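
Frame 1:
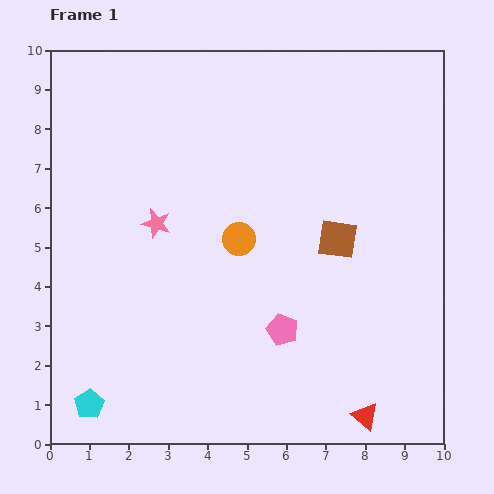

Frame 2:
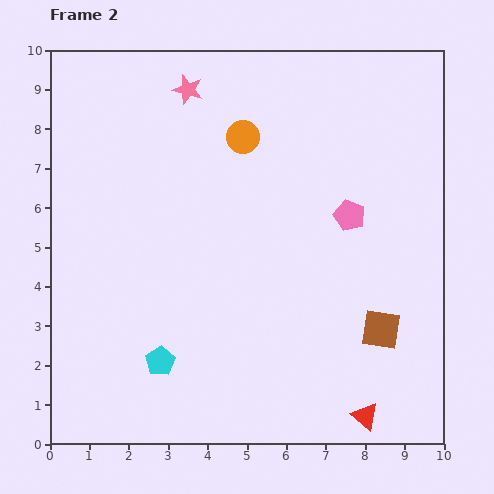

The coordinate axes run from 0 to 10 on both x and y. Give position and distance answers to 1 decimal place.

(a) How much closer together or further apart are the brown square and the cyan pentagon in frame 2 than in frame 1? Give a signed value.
-1.9

Distance in frame 1: 7.6. Distance in frame 2: 5.7.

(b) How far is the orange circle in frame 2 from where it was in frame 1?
2.6

The orange circle moved from (4.8, 5.2) to (4.9, 7.8), a distance of √(0.1² + 2.6²) ≈ 2.6.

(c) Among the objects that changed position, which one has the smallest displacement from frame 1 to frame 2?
the cyan pentagon

(moved 2.1)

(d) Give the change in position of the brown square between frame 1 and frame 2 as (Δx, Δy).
(1.1, -2.3)

The brown square was at (7.3, 5.2) in frame 1 and (8.4, 2.9) in frame 2.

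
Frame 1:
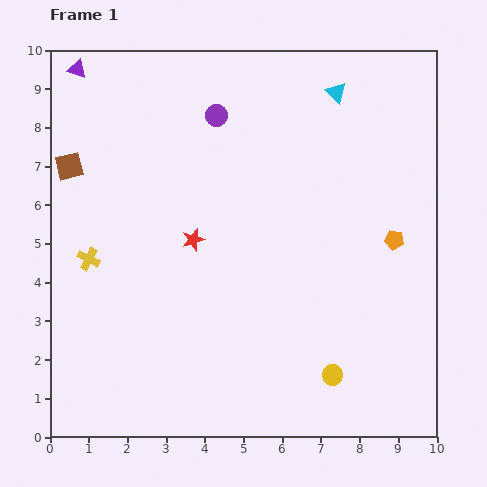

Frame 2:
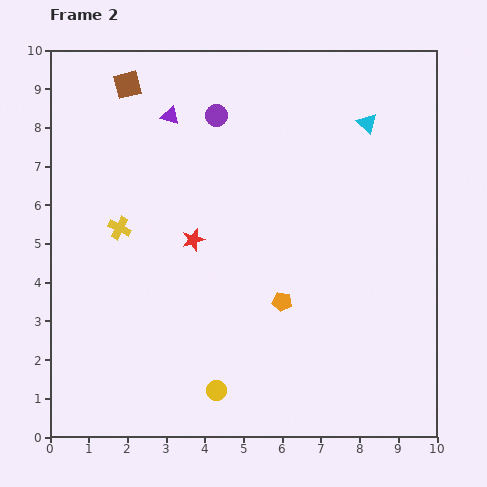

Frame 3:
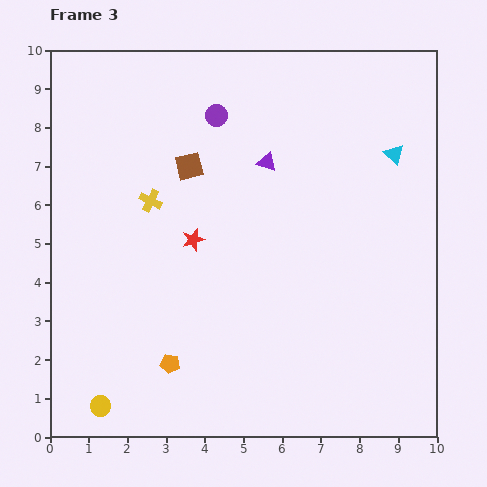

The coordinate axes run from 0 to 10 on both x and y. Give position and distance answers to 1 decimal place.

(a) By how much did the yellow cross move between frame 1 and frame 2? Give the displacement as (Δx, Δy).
(0.8, 0.8)

The yellow cross was at (1.0, 4.6) in frame 1 and (1.8, 5.4) in frame 2.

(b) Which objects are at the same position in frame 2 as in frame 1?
the red star, the purple circle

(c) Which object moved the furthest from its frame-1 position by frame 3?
the orange pentagon

(moved 6.6; next 6.1)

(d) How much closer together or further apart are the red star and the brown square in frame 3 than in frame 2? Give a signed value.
-2.4

Distance in frame 2: 4.3. Distance in frame 3: 1.9.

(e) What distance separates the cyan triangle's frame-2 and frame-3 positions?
1.1

The cyan triangle moved from (8.2, 8.1) to (8.9, 7.3), a distance of √(0.7² + 0.8²) ≈ 1.1.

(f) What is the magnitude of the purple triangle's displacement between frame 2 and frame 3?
2.8

The purple triangle moved from (3.1, 8.3) to (5.6, 7.1), a distance of √(2.5² + 1.2²) ≈ 2.8.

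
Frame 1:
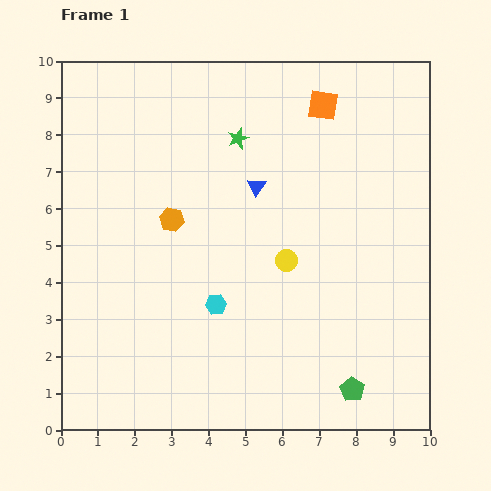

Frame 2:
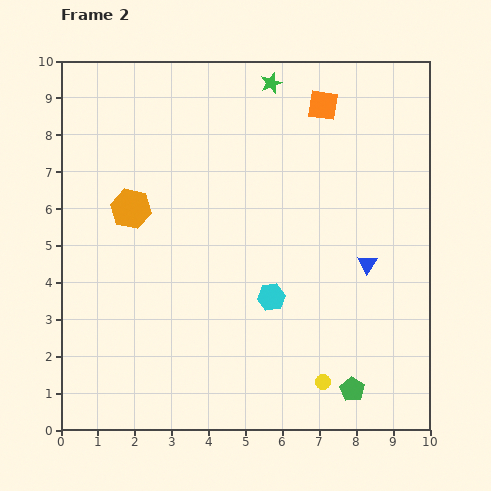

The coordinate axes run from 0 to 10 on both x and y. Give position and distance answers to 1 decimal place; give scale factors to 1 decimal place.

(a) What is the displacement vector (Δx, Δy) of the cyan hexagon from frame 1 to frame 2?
(1.5, 0.2)

The cyan hexagon was at (4.2, 3.4) in frame 1 and (5.7, 3.6) in frame 2.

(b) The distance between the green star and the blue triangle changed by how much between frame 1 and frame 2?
+4.1

Distance in frame 1: 1.4. Distance in frame 2: 5.5.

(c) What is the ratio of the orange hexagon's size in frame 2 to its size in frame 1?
1.7×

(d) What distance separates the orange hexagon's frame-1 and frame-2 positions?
1.1

The orange hexagon moved from (3.0, 5.7) to (1.9, 6.0), a distance of √(1.1² + 0.3²) ≈ 1.1.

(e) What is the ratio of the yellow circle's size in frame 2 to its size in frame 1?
0.7×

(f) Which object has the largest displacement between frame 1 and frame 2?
the blue triangle

(moved 3.7; next 3.4)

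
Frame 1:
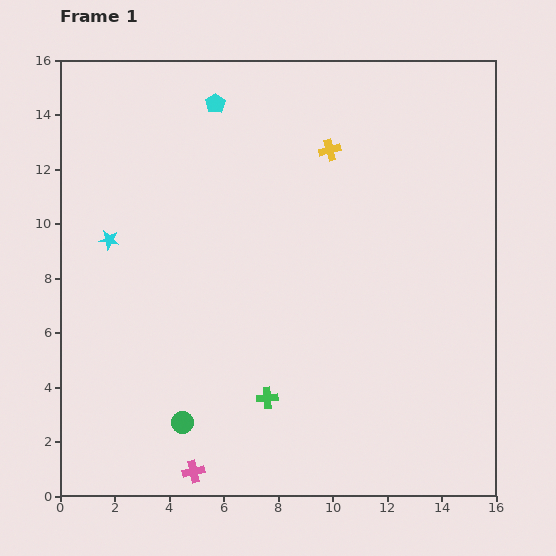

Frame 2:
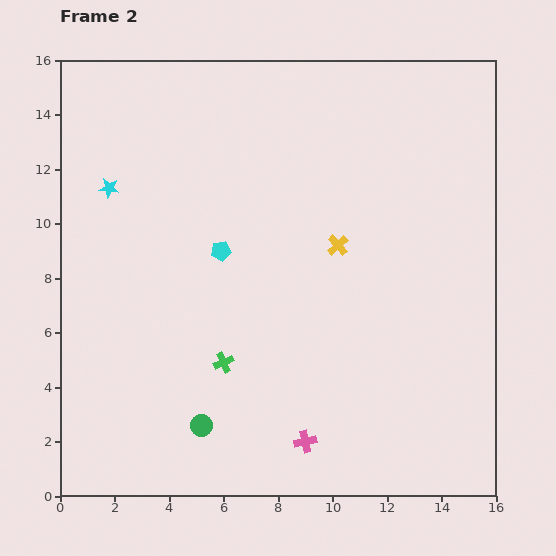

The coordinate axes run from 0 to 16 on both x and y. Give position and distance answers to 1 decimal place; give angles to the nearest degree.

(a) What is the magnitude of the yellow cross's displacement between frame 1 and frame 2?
3.5

The yellow cross moved from (9.9, 12.7) to (10.2, 9.2), a distance of √(0.3² + 3.5²) ≈ 3.5.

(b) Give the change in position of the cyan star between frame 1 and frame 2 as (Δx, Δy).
(0.0, 1.9)

The cyan star was at (1.8, 9.4) in frame 1 and (1.8, 11.3) in frame 2.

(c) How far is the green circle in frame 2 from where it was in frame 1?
0.7

The green circle moved from (4.5, 2.7) to (5.2, 2.6), a distance of √(0.7² + 0.1²) ≈ 0.7.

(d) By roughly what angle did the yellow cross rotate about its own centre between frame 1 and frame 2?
27° counter-clockwise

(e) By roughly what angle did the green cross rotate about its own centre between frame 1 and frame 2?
20° counter-clockwise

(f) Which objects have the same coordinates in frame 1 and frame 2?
none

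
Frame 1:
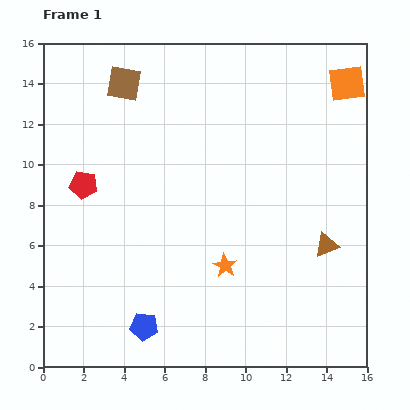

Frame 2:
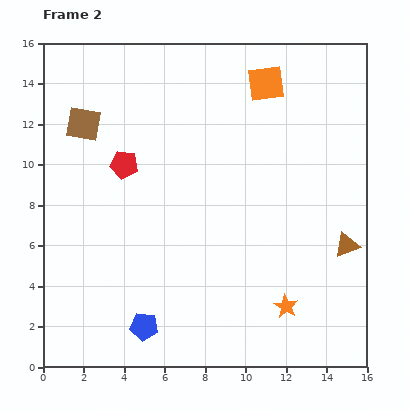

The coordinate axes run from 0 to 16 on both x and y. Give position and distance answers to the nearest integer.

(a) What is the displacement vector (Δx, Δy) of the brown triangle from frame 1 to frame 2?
(1, 0)

The brown triangle was at (14, 6) in frame 1 and (15, 6) in frame 2.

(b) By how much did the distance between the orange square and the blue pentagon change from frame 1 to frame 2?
-3

Distance in frame 1: 16. Distance in frame 2: 13.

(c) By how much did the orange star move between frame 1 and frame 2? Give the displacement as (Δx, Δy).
(3, -2)

The orange star was at (9, 5) in frame 1 and (12, 3) in frame 2.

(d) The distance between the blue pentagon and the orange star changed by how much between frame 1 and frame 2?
+2

Distance in frame 1: 5. Distance in frame 2: 7.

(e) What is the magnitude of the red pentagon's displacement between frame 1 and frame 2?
2

The red pentagon moved from (2, 9) to (4, 10), a distance of √(2² + 1²) ≈ 2.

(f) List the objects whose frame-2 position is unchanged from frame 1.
the blue pentagon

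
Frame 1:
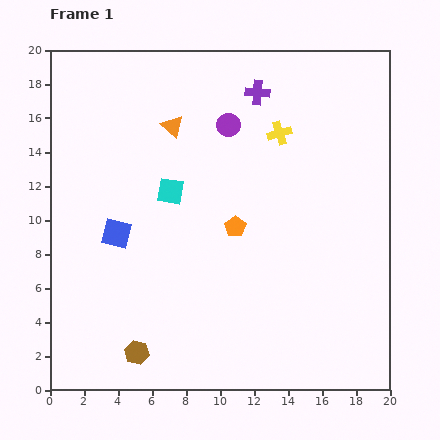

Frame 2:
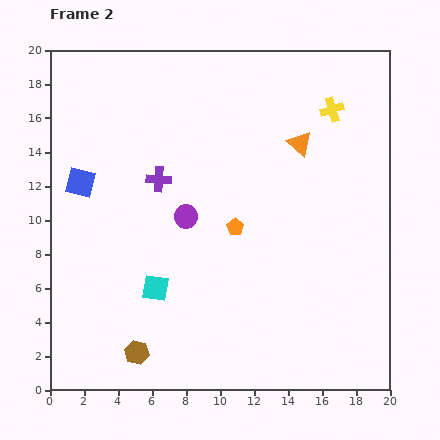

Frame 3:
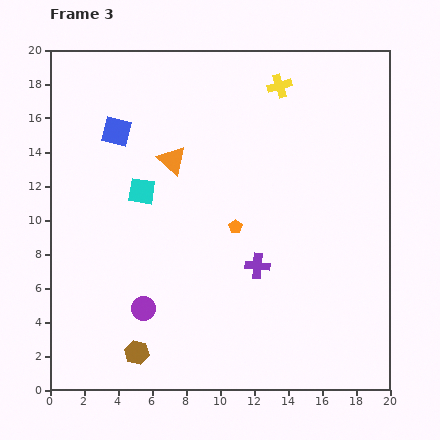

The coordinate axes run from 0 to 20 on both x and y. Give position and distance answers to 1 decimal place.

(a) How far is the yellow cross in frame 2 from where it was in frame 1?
3.4

The yellow cross moved from (13.5, 15.1) to (16.6, 16.5), a distance of √(3.1² + 1.4²) ≈ 3.4.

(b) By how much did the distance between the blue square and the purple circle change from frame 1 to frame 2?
-2.7

Distance in frame 1: 9.2. Distance in frame 2: 6.5.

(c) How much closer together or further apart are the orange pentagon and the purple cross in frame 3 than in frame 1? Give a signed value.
-5.4

Distance in frame 1: 8.0. Distance in frame 3: 2.6.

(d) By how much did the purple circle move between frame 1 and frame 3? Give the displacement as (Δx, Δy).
(-5.0, -10.8)

The purple circle was at (10.5, 15.6) in frame 1 and (5.5, 4.8) in frame 3.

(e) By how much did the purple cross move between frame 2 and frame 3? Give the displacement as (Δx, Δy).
(5.8, -5.1)

The purple cross was at (6.4, 12.4) in frame 2 and (12.2, 7.3) in frame 3.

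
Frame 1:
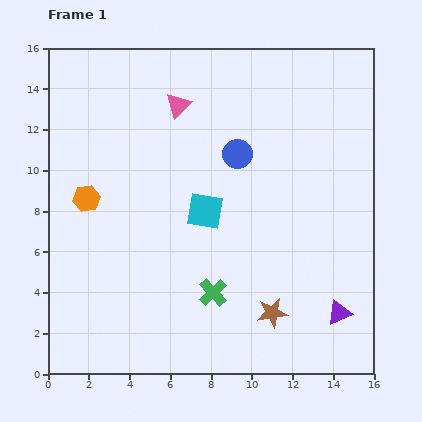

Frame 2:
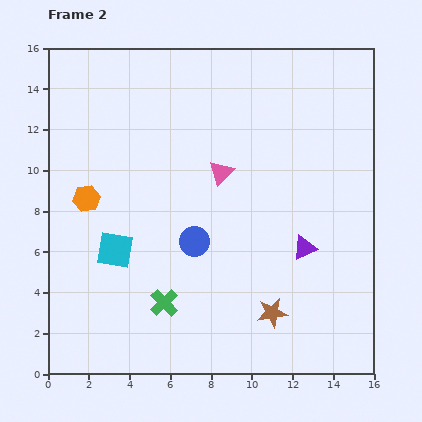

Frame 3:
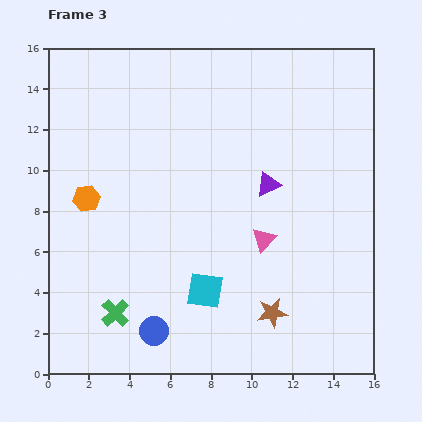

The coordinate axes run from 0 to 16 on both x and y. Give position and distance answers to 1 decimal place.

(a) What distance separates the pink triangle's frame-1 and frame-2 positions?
3.9

The pink triangle moved from (6.4, 13.2) to (8.5, 9.9), a distance of √(2.1² + 3.3²) ≈ 3.9.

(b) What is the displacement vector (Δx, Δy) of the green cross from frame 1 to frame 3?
(-4.8, -1.0)

The green cross was at (8.1, 4.0) in frame 1 and (3.3, 3.0) in frame 3.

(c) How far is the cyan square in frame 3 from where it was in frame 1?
3.9

The cyan square moved from (7.7, 8.0) to (7.7, 4.1), a distance of √(0.0² + 3.9²) ≈ 3.9.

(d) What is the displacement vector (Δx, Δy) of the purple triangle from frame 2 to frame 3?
(-1.8, 3.1)

The purple triangle was at (12.6, 6.2) in frame 2 and (10.8, 9.3) in frame 3.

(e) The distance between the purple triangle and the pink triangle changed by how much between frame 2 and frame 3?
-2.8

Distance in frame 2: 5.5. Distance in frame 3: 2.7.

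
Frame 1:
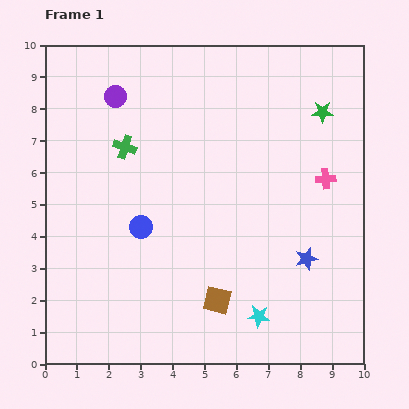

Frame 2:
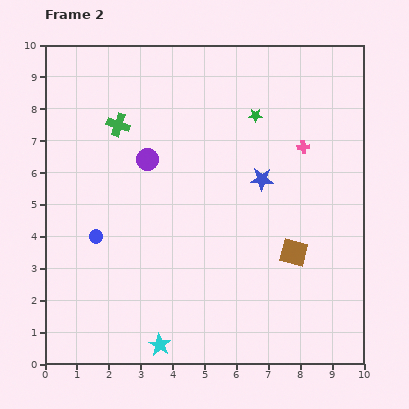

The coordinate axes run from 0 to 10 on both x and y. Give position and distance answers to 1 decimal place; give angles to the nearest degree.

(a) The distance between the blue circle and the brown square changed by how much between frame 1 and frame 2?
+2.9

Distance in frame 1: 3.3. Distance in frame 2: 6.2.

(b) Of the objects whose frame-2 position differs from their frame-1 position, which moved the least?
the green cross

(moved 0.7)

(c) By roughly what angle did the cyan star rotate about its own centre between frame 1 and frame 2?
26° clockwise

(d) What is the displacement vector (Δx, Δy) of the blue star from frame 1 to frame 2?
(-1.4, 2.5)

The blue star was at (8.2, 3.3) in frame 1 and (6.8, 5.8) in frame 2.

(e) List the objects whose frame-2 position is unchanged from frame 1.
none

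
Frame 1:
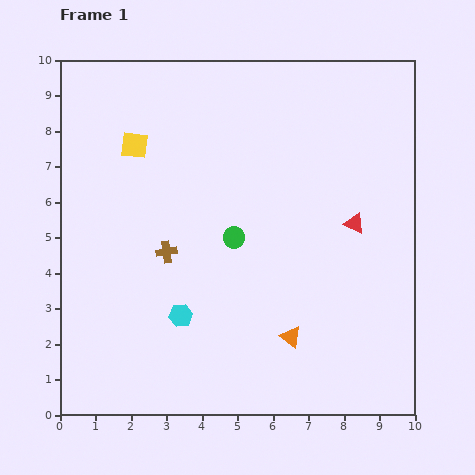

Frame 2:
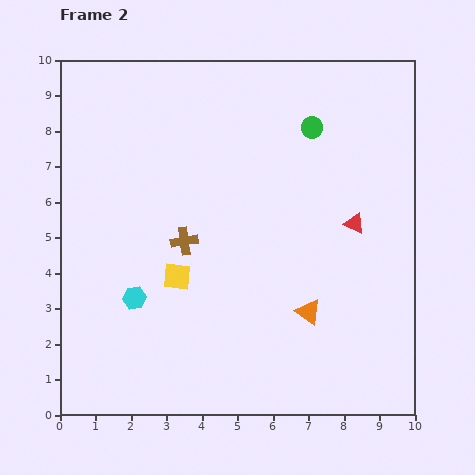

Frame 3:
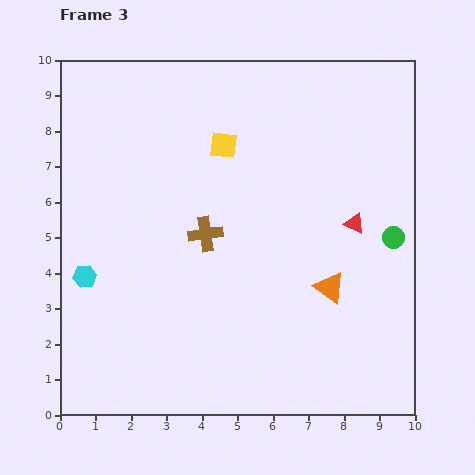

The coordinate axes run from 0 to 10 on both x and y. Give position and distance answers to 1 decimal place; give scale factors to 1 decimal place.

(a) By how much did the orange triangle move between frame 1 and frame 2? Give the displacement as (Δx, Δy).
(0.5, 0.7)

The orange triangle was at (6.5, 2.2) in frame 1 and (7.0, 2.9) in frame 2.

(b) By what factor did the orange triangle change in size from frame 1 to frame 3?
1.5×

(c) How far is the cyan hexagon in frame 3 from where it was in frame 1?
2.9

The cyan hexagon moved from (3.4, 2.8) to (0.7, 3.9), a distance of √(2.7² + 1.1²) ≈ 2.9.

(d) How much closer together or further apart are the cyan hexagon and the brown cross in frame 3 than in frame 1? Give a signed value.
+1.8

Distance in frame 1: 1.8. Distance in frame 3: 3.6.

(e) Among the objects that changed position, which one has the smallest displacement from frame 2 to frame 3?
the brown cross

(moved 0.6)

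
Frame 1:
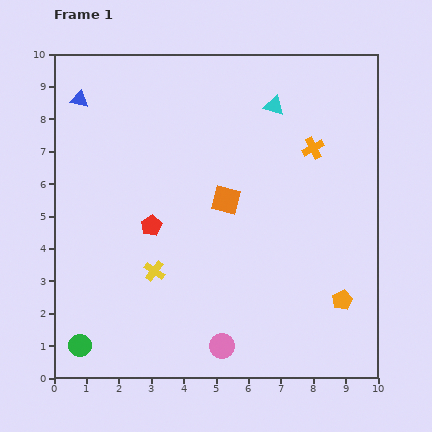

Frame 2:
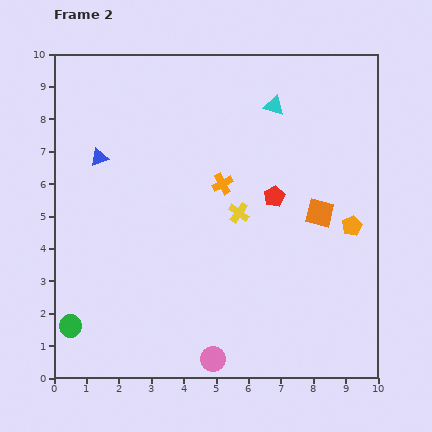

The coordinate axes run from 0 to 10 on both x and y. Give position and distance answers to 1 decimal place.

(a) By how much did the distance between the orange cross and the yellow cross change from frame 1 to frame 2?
-5.2

Distance in frame 1: 6.2. Distance in frame 2: 1.0.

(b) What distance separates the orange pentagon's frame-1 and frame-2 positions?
2.3

The orange pentagon moved from (8.9, 2.4) to (9.2, 4.7), a distance of √(0.3² + 2.3²) ≈ 2.3.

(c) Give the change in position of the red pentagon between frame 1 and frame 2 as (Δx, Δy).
(3.8, 0.9)

The red pentagon was at (3.0, 4.7) in frame 1 and (6.8, 5.6) in frame 2.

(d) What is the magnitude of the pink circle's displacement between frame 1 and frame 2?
0.5

The pink circle moved from (5.2, 1.0) to (4.9, 0.6), a distance of √(0.3² + 0.4²) ≈ 0.5.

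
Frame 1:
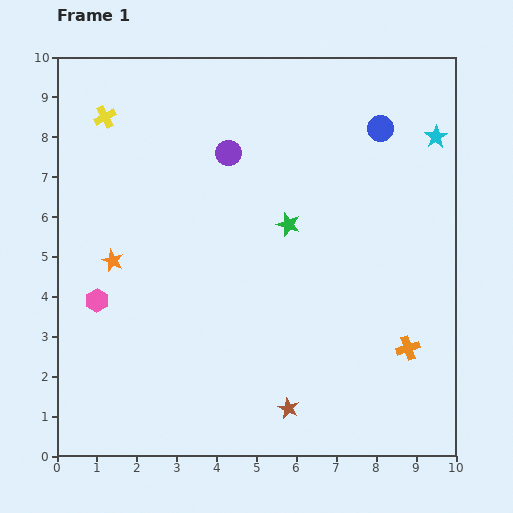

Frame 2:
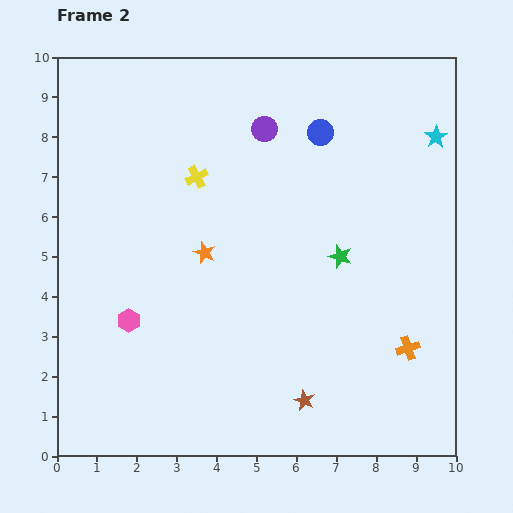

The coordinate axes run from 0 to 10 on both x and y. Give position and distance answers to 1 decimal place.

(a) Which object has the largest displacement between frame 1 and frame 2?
the yellow cross

(moved 2.7; next 2.3)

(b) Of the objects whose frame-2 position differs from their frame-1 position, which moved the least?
the brown star

(moved 0.4)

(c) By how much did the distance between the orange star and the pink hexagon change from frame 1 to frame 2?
+1.4

Distance in frame 1: 1.1. Distance in frame 2: 2.5.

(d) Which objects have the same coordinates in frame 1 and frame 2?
the orange cross, the cyan star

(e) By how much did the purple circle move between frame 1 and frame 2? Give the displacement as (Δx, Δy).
(0.9, 0.6)

The purple circle was at (4.3, 7.6) in frame 1 and (5.2, 8.2) in frame 2.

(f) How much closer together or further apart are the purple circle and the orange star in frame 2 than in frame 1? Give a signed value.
-0.6

Distance in frame 1: 4.0. Distance in frame 2: 3.4.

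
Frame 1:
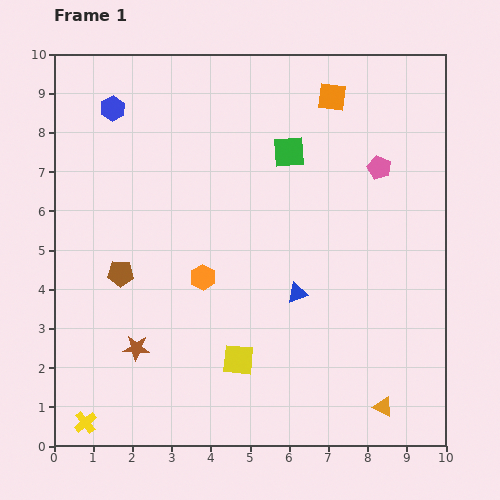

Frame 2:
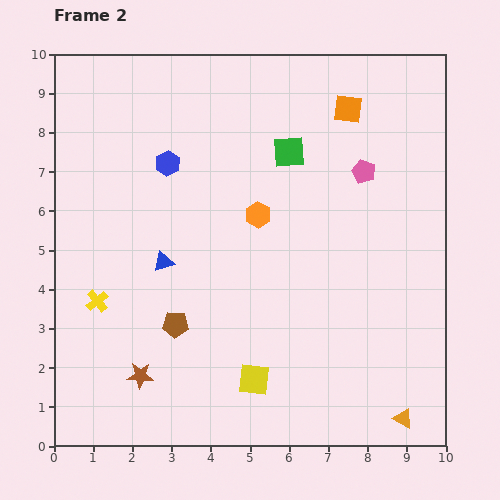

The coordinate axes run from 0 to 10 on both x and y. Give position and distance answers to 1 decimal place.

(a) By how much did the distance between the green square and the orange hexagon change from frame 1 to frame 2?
-2.1

Distance in frame 1: 3.9. Distance in frame 2: 1.8.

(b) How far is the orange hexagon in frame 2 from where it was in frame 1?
2.1

The orange hexagon moved from (3.8, 4.3) to (5.2, 5.9), a distance of √(1.4² + 1.6²) ≈ 2.1.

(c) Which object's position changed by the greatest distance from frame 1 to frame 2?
the blue triangle

(moved 3.5; next 3.1)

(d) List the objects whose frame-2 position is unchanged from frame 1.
the green square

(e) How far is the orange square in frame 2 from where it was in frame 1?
0.5

The orange square moved from (7.1, 8.9) to (7.5, 8.6), a distance of √(0.4² + 0.3²) ≈ 0.5.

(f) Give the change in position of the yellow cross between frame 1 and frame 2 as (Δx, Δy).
(0.3, 3.1)

The yellow cross was at (0.8, 0.6) in frame 1 and (1.1, 3.7) in frame 2.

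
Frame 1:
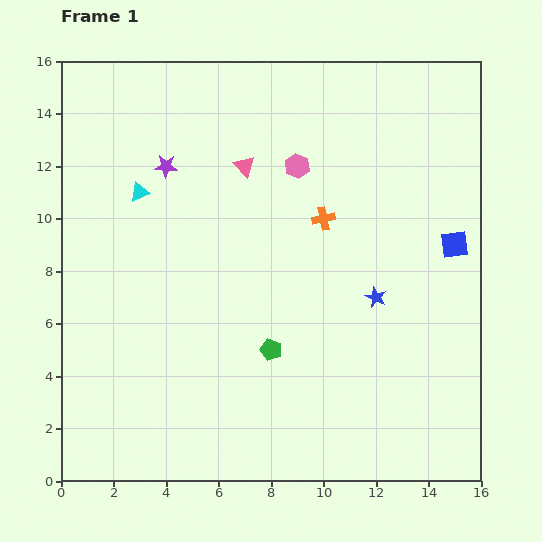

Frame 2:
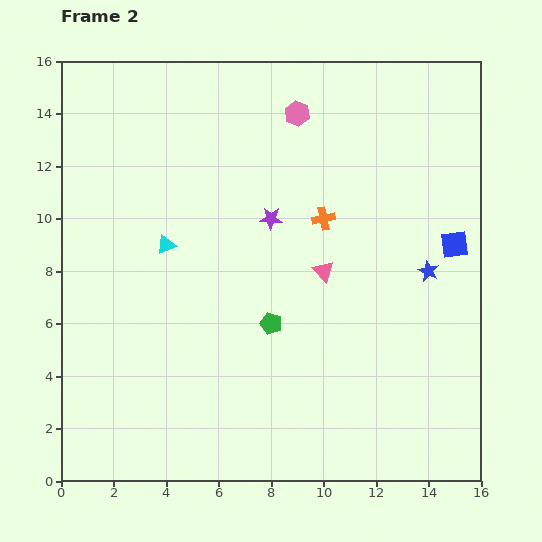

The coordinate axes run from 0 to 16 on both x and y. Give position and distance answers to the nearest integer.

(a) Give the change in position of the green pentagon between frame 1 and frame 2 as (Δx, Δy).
(0, 1)

The green pentagon was at (8, 5) in frame 1 and (8, 6) in frame 2.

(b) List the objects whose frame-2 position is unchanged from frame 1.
the blue square, the orange cross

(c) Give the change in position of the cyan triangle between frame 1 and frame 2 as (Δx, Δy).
(1, -2)

The cyan triangle was at (3, 11) in frame 1 and (4, 9) in frame 2.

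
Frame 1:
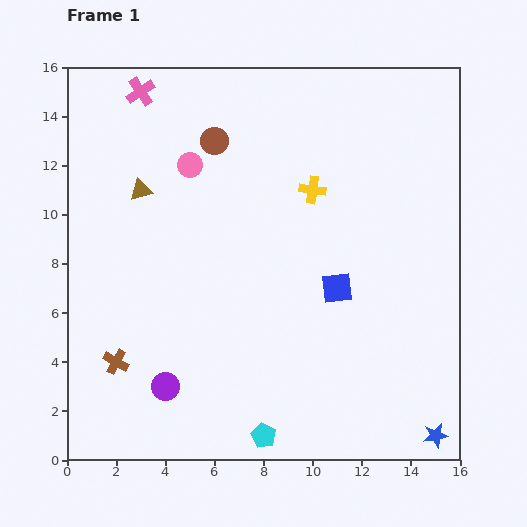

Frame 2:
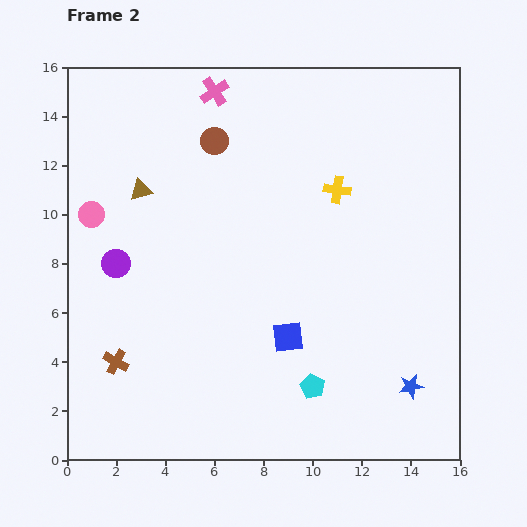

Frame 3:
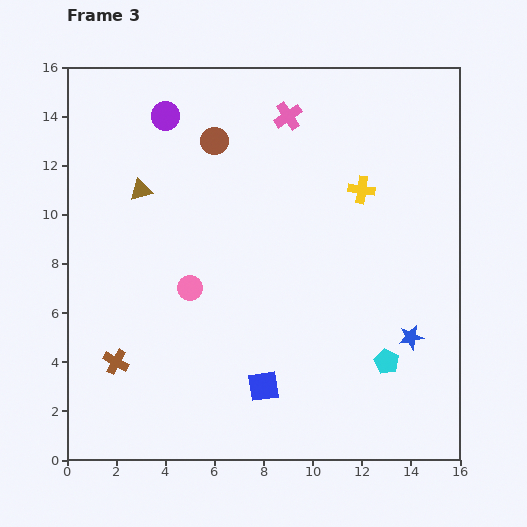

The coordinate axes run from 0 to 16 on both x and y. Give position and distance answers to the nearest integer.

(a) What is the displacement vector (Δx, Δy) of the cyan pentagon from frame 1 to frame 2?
(2, 2)

The cyan pentagon was at (8, 1) in frame 1 and (10, 3) in frame 2.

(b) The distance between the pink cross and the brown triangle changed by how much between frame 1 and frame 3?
+3

Distance in frame 1: 4. Distance in frame 3: 7.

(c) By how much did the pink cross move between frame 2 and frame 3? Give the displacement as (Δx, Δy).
(3, -1)

The pink cross was at (6, 15) in frame 2 and (9, 14) in frame 3.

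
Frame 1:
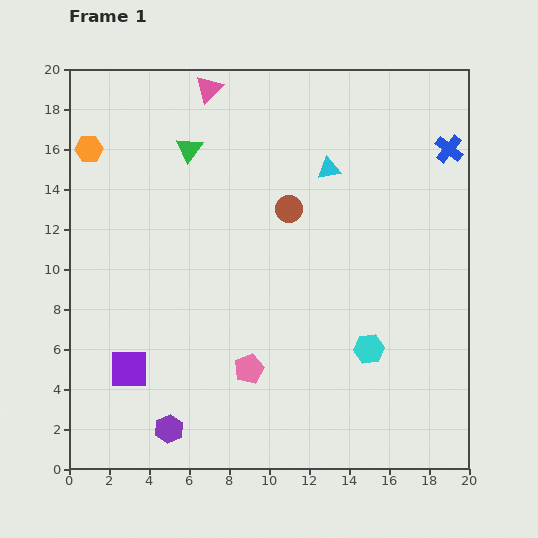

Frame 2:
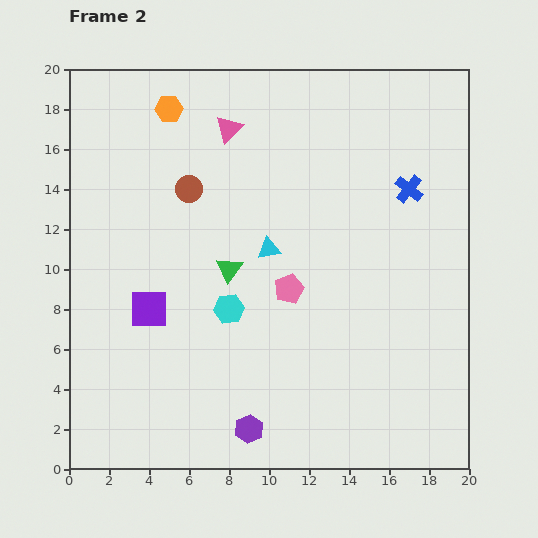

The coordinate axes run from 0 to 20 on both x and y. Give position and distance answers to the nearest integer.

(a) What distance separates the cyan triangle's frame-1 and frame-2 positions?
5

The cyan triangle moved from (13, 15) to (10, 11), a distance of √(3² + 4²) ≈ 5.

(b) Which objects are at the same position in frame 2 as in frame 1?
none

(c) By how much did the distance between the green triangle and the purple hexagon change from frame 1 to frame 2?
-6

Distance in frame 1: 14. Distance in frame 2: 8.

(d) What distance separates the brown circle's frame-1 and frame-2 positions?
5

The brown circle moved from (11, 13) to (6, 14), a distance of √(5² + 1²) ≈ 5.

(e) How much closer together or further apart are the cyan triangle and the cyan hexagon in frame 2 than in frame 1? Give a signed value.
-5

Distance in frame 1: 9. Distance in frame 2: 4.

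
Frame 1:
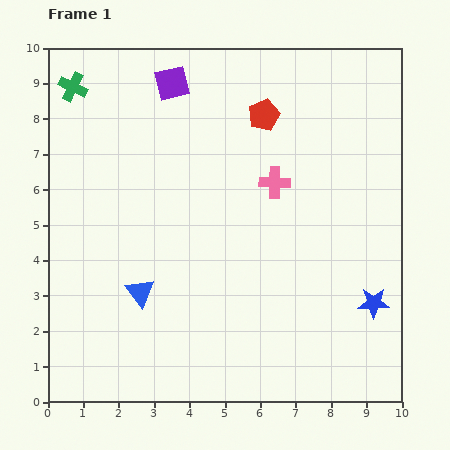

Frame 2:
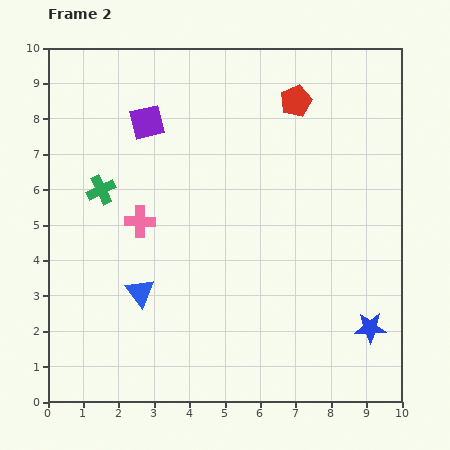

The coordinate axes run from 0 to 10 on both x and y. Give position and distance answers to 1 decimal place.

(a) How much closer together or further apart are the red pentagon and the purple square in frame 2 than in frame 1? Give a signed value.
+1.4

Distance in frame 1: 2.8. Distance in frame 2: 4.2.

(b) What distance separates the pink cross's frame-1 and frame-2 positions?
4.0

The pink cross moved from (6.4, 6.2) to (2.6, 5.1), a distance of √(3.8² + 1.1²) ≈ 4.0.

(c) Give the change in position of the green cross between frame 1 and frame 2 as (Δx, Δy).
(0.8, -2.9)

The green cross was at (0.7, 8.9) in frame 1 and (1.5, 6.0) in frame 2.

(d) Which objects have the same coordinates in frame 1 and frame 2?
the blue triangle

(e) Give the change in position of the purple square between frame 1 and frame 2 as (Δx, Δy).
(-0.7, -1.1)

The purple square was at (3.5, 9.0) in frame 1 and (2.8, 7.9) in frame 2.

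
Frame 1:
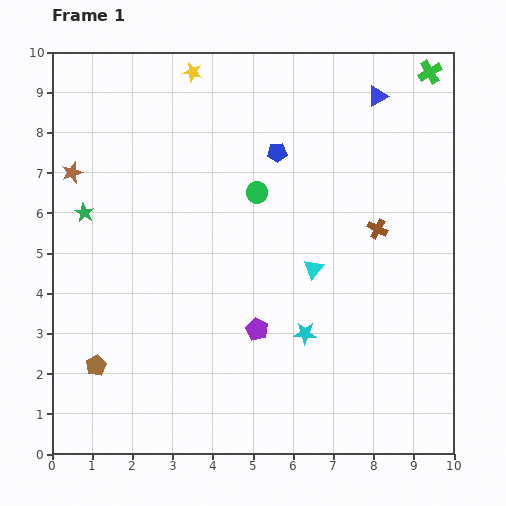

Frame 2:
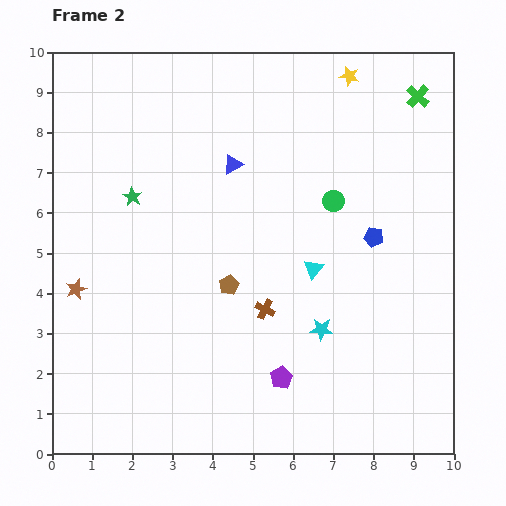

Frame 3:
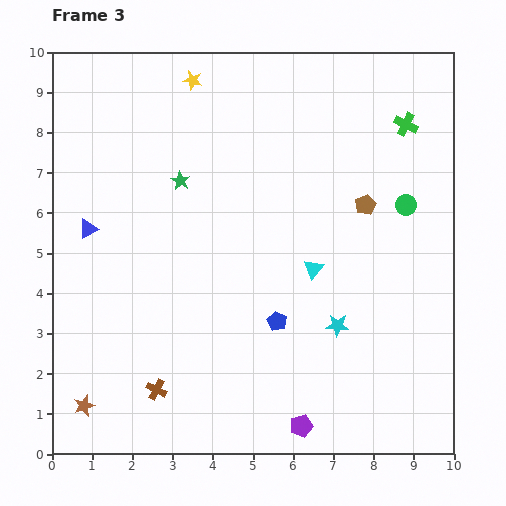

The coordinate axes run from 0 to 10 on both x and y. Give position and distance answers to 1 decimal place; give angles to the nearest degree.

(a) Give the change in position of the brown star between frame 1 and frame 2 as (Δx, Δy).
(0.1, -2.9)

The brown star was at (0.5, 7.0) in frame 1 and (0.6, 4.1) in frame 2.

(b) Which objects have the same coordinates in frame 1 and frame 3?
the cyan triangle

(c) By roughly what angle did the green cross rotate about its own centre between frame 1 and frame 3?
34° counter-clockwise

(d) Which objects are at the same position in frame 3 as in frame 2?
the cyan triangle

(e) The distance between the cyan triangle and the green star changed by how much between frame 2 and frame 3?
-0.8

Distance in frame 2: 4.8. Distance in frame 3: 4.0.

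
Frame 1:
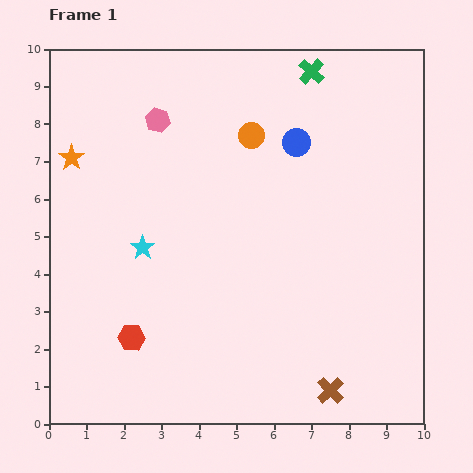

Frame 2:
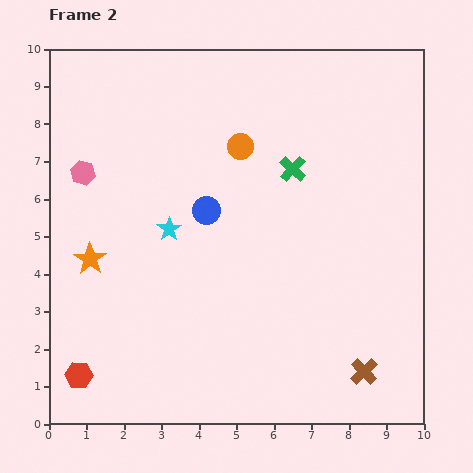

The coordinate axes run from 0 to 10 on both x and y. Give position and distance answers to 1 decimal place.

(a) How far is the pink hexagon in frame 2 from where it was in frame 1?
2.4

The pink hexagon moved from (2.9, 8.1) to (0.9, 6.7), a distance of √(2.0² + 1.4²) ≈ 2.4.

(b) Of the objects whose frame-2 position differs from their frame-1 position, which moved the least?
the orange circle

(moved 0.4)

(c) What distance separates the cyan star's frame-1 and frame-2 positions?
0.9

The cyan star moved from (2.5, 4.7) to (3.2, 5.2), a distance of √(0.7² + 0.5²) ≈ 0.9.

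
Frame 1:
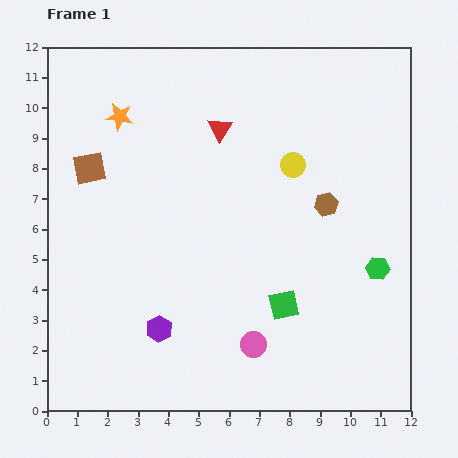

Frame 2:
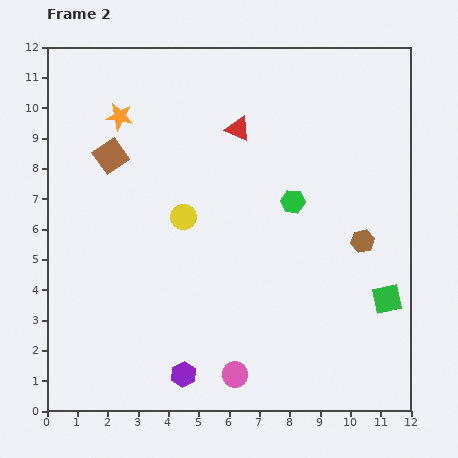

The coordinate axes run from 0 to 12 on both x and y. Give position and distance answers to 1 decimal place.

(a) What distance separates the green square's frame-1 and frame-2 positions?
3.4

The green square moved from (7.8, 3.5) to (11.2, 3.7), a distance of √(3.4² + 0.2²) ≈ 3.4.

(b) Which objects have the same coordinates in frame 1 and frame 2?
the orange star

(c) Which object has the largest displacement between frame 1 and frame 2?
the yellow circle

(moved 4.0; next 3.6)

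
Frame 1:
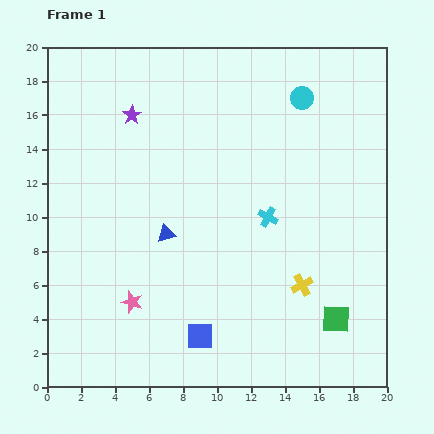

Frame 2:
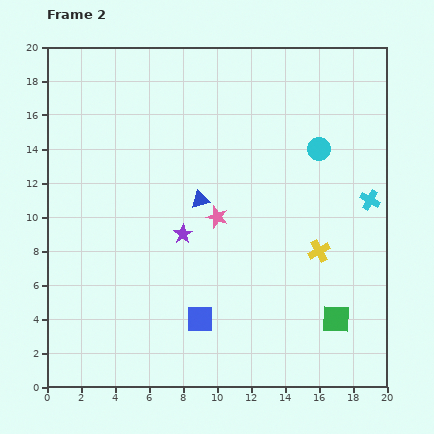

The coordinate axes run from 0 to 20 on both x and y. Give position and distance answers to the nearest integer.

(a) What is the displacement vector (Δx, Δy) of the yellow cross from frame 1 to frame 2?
(1, 2)

The yellow cross was at (15, 6) in frame 1 and (16, 8) in frame 2.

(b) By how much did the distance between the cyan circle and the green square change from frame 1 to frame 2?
-3

Distance in frame 1: 13. Distance in frame 2: 10.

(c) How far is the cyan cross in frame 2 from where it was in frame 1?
6

The cyan cross moved from (13, 10) to (19, 11), a distance of √(6² + 1²) ≈ 6.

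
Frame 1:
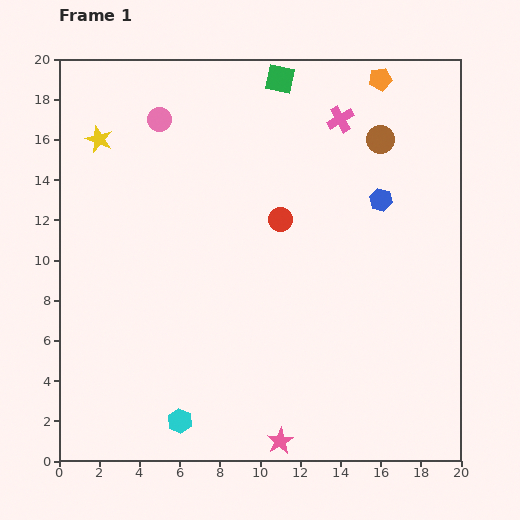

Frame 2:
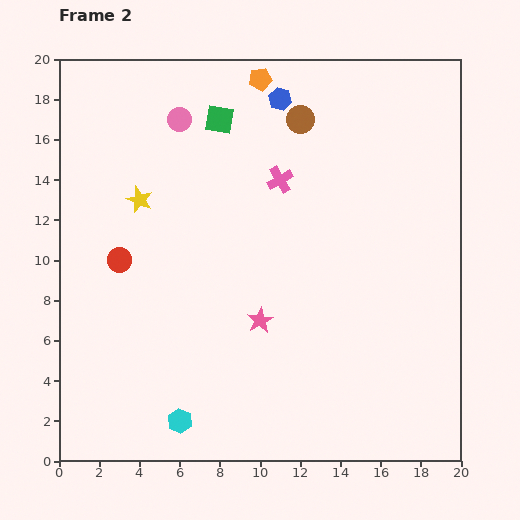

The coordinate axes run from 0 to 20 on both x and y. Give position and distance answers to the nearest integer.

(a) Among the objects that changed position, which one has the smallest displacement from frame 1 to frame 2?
the pink circle

(moved 1)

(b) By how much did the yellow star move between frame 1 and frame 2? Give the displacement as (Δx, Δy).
(2, -3)

The yellow star was at (2, 16) in frame 1 and (4, 13) in frame 2.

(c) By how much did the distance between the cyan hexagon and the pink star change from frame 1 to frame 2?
+1

Distance in frame 1: 5. Distance in frame 2: 6.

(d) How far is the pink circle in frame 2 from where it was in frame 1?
1

The pink circle moved from (5, 17) to (6, 17), a distance of √(1² + 0²) ≈ 1.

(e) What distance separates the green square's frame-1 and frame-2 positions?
4

The green square moved from (11, 19) to (8, 17), a distance of √(3² + 2²) ≈ 4.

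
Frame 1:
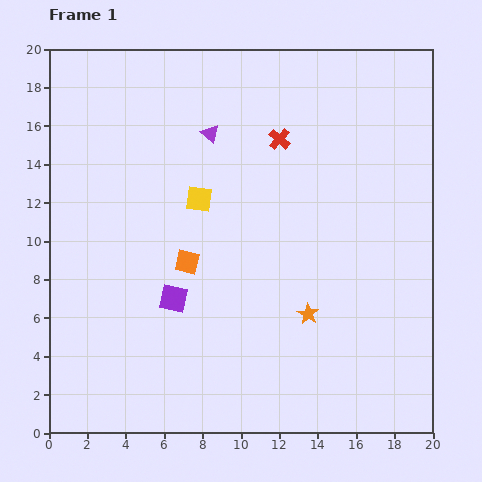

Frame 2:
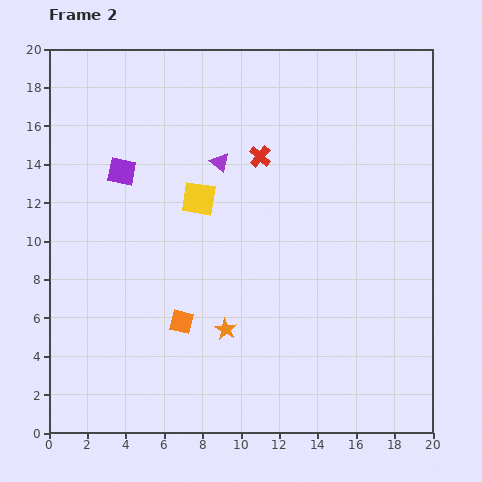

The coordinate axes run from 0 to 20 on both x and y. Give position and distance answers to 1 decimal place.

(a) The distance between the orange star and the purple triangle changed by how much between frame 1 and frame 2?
-2.0

Distance in frame 1: 10.7. Distance in frame 2: 8.7.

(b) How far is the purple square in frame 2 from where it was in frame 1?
7.1

The purple square moved from (6.5, 7.0) to (3.8, 13.6), a distance of √(2.7² + 6.6²) ≈ 7.1.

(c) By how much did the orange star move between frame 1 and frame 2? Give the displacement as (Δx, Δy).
(-4.3, -0.8)

The orange star was at (13.5, 6.2) in frame 1 and (9.2, 5.4) in frame 2.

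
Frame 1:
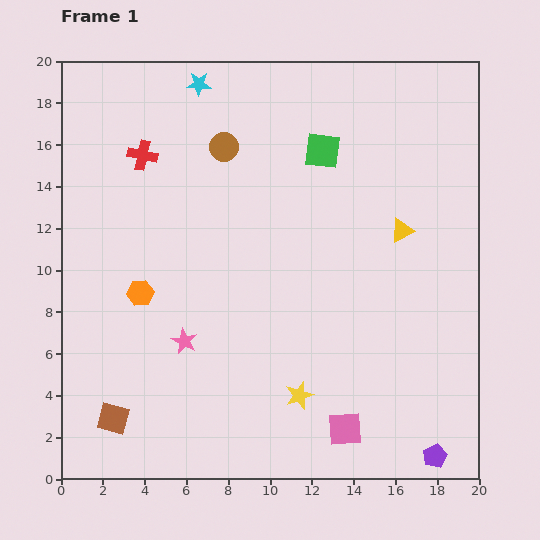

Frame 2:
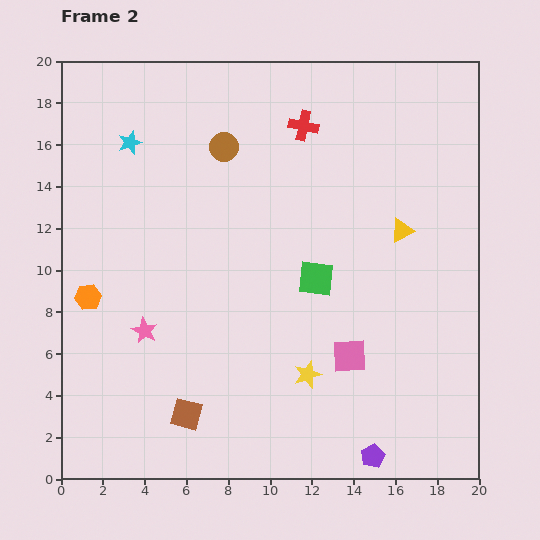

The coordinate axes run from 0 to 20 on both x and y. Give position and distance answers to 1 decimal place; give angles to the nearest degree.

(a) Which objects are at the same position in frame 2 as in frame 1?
the brown circle, the yellow triangle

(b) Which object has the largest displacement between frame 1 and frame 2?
the red cross

(moved 7.8; next 6.1)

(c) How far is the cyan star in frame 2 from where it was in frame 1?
4.3

The cyan star moved from (6.6, 18.9) to (3.3, 16.1), a distance of √(3.3² + 2.8²) ≈ 4.3.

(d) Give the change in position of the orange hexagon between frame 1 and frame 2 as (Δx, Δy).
(-2.5, -0.2)

The orange hexagon was at (3.8, 8.9) in frame 1 and (1.3, 8.7) in frame 2.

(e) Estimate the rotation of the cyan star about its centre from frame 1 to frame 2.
20° counter-clockwise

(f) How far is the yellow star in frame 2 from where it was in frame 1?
1.1

The yellow star moved from (11.4, 4.0) to (11.8, 5.0), a distance of √(0.4² + 1.0²) ≈ 1.1.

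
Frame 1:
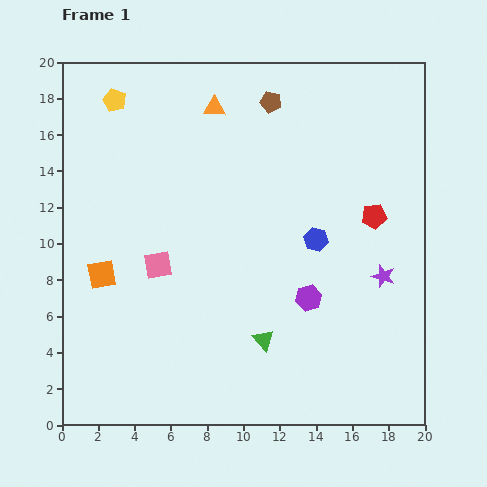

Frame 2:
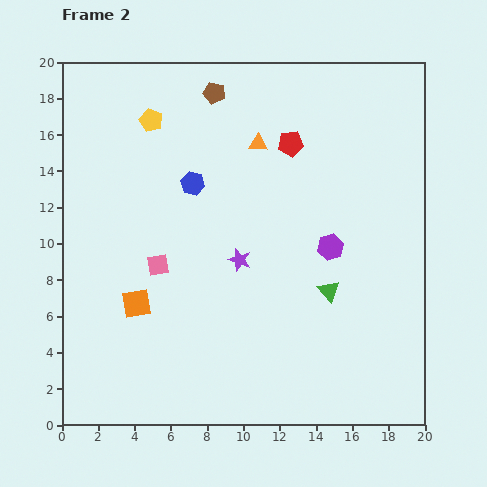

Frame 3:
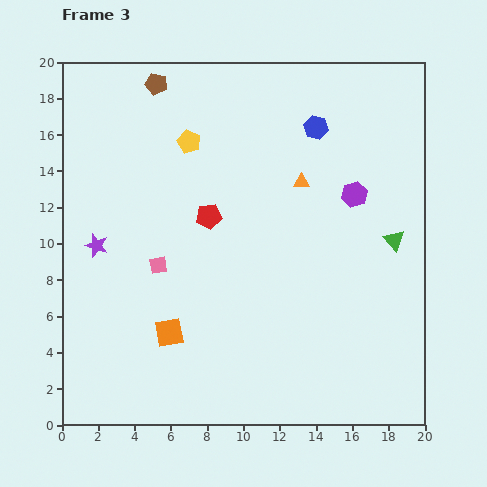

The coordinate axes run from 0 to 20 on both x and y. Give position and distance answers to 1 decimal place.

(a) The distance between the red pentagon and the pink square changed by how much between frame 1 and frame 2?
-2.3

Distance in frame 1: 12.2. Distance in frame 2: 9.9.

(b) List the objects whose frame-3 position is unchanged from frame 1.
the pink square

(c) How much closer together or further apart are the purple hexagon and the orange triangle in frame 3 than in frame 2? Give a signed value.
-4.0

Distance in frame 2: 7.0. Distance in frame 3: 3.0.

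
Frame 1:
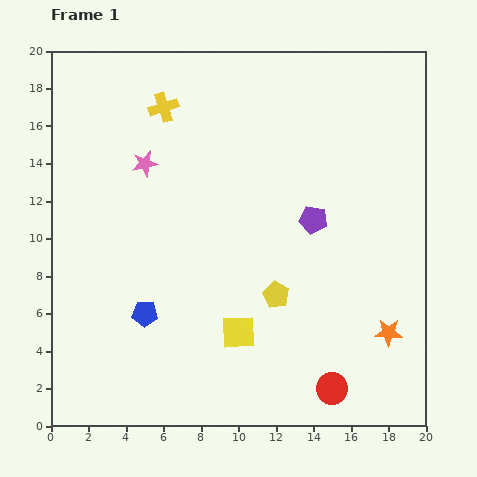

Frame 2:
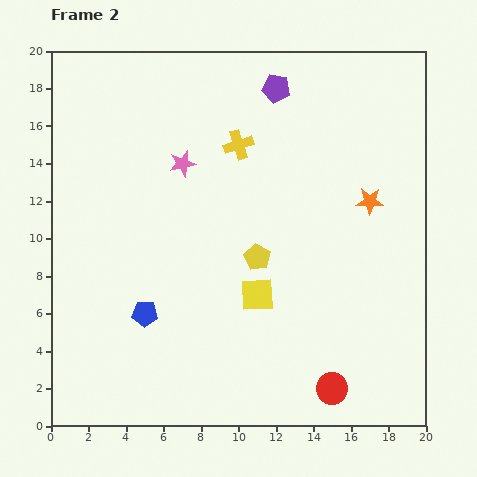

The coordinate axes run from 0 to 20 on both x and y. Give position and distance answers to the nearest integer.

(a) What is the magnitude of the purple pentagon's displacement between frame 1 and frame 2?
7

The purple pentagon moved from (14, 11) to (12, 18), a distance of √(2² + 7²) ≈ 7.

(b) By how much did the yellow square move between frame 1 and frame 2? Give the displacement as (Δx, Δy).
(1, 2)

The yellow square was at (10, 5) in frame 1 and (11, 7) in frame 2.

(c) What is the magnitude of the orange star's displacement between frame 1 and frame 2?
7

The orange star moved from (18, 5) to (17, 12), a distance of √(1² + 7²) ≈ 7.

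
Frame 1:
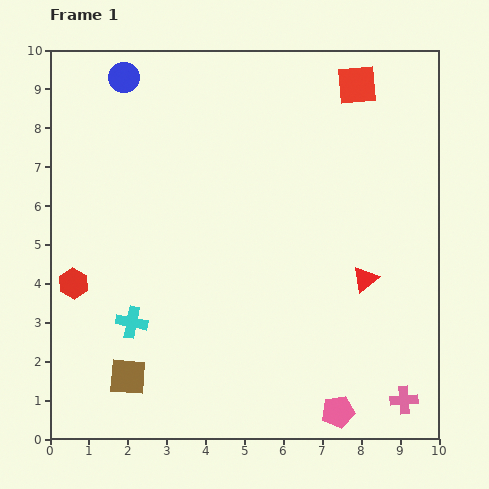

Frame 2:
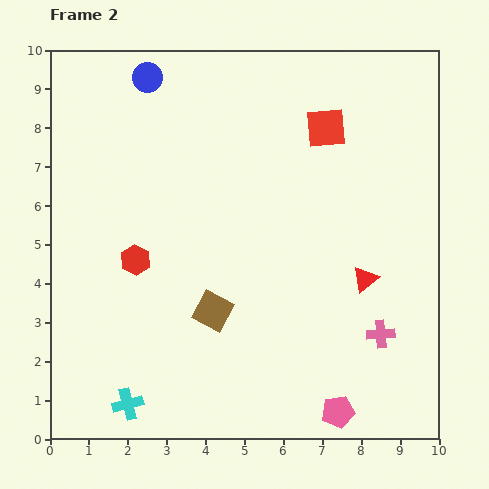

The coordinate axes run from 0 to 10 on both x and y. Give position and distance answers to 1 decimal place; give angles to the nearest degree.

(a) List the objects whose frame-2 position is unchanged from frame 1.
the red triangle, the pink pentagon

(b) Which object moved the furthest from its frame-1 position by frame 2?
the brown square

(moved 2.8; next 2.1)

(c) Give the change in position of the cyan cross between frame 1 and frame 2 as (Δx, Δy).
(-0.1, -2.1)

The cyan cross was at (2.1, 3.0) in frame 1 and (2.0, 0.9) in frame 2.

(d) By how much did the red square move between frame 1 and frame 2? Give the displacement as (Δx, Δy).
(-0.8, -1.1)

The red square was at (7.9, 9.1) in frame 1 and (7.1, 8.0) in frame 2.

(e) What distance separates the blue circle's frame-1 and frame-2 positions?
0.6

The blue circle moved from (1.9, 9.3) to (2.5, 9.3), a distance of √(0.6² + 0.0²) ≈ 0.6.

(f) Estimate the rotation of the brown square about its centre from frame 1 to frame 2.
24° clockwise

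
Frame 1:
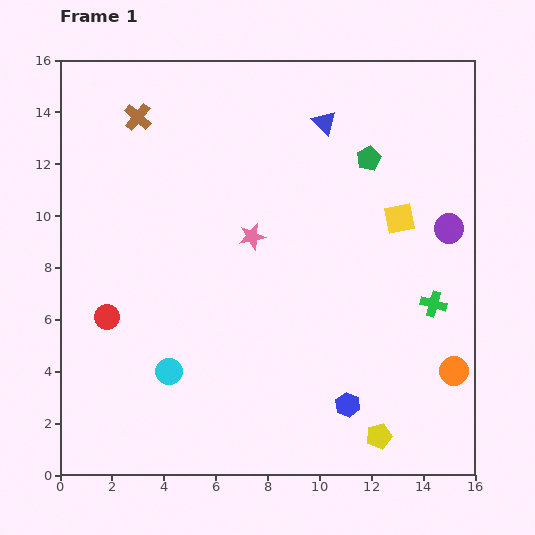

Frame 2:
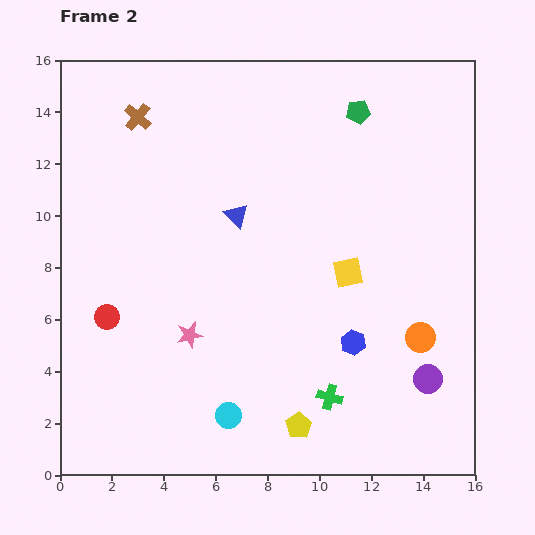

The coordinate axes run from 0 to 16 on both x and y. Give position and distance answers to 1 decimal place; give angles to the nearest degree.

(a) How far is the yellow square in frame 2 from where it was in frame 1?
2.9

The yellow square moved from (13.1, 9.9) to (11.1, 7.8), a distance of √(2.0² + 2.1²) ≈ 2.9.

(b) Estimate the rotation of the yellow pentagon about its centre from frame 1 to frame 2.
17° counter-clockwise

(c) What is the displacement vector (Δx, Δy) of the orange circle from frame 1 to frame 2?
(-1.3, 1.3)

The orange circle was at (15.2, 4.0) in frame 1 and (13.9, 5.3) in frame 2.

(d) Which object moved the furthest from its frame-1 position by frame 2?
the purple circle

(moved 5.9; next 5.4)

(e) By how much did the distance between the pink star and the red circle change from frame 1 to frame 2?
-3.1

Distance in frame 1: 6.4. Distance in frame 2: 3.3.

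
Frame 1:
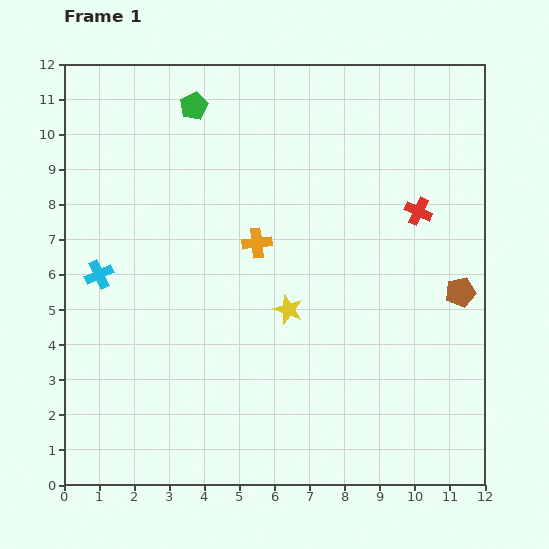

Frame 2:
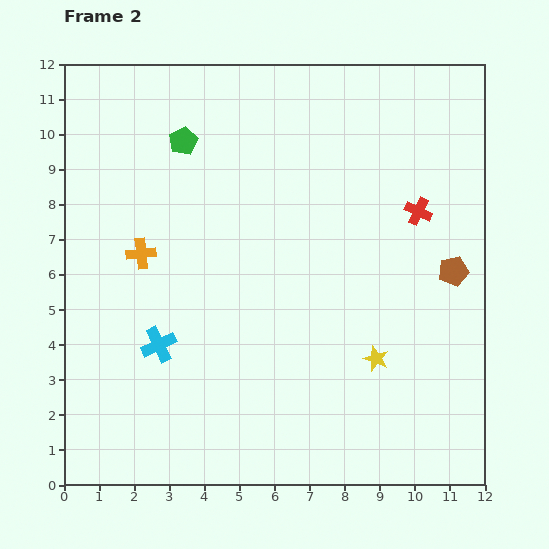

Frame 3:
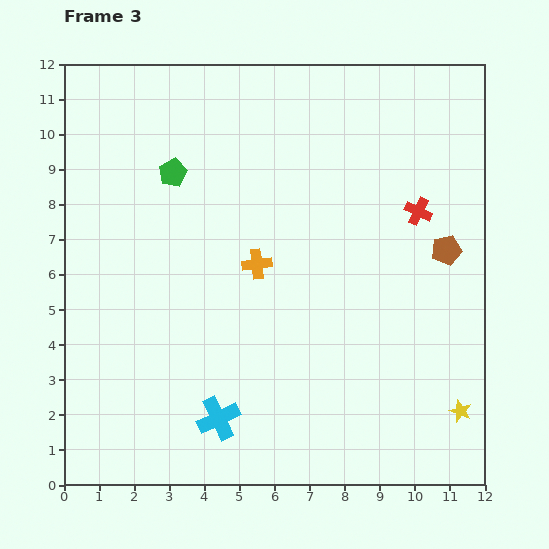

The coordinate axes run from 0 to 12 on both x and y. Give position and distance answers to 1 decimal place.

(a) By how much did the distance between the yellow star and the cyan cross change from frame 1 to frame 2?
+0.7

Distance in frame 1: 5.5. Distance in frame 2: 6.2.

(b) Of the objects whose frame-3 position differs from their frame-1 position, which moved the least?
the orange cross

(moved 0.6)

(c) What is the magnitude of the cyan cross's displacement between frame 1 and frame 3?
5.3

The cyan cross moved from (1.0, 6.0) to (4.4, 1.9), a distance of √(3.4² + 4.1²) ≈ 5.3.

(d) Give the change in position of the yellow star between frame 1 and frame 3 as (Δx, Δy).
(4.9, -2.9)

The yellow star was at (6.4, 5.0) in frame 1 and (11.3, 2.1) in frame 3.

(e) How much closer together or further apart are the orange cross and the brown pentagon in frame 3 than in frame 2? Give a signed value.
-3.5

Distance in frame 2: 8.9. Distance in frame 3: 5.4.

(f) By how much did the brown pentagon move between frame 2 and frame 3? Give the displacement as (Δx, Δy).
(-0.2, 0.6)

The brown pentagon was at (11.1, 6.1) in frame 2 and (10.9, 6.7) in frame 3.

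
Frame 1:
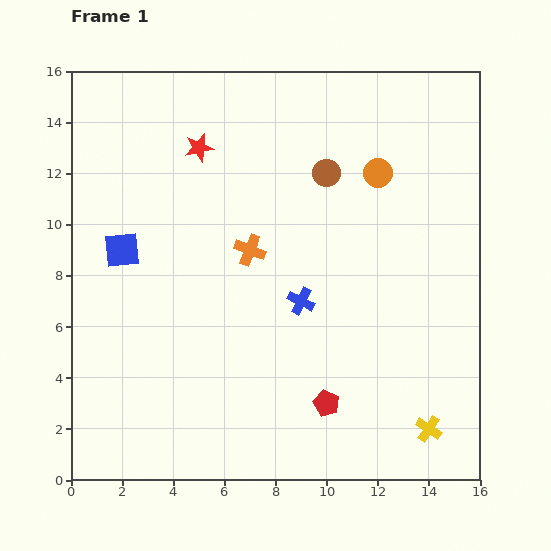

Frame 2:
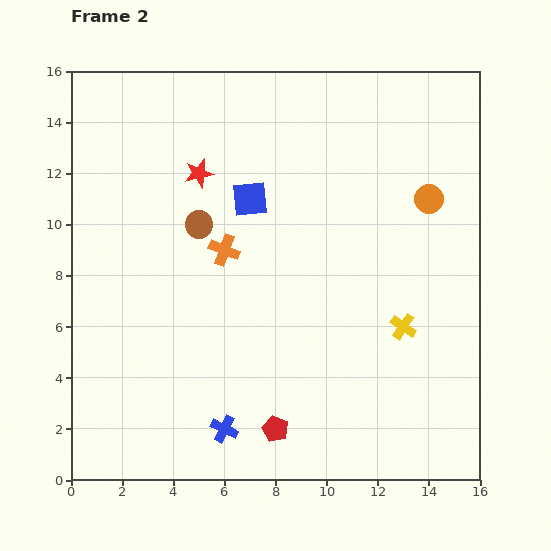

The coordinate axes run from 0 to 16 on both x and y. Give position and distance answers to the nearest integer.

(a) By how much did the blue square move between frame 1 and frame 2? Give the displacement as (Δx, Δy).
(5, 2)

The blue square was at (2, 9) in frame 1 and (7, 11) in frame 2.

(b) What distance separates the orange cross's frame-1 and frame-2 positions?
1

The orange cross moved from (7, 9) to (6, 9), a distance of √(1² + 0²) ≈ 1.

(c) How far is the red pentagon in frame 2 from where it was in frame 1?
2

The red pentagon moved from (10, 3) to (8, 2), a distance of √(2² + 1²) ≈ 2.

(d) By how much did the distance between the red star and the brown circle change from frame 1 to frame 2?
-3

Distance in frame 1: 5. Distance in frame 2: 2.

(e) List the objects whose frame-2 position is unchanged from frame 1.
none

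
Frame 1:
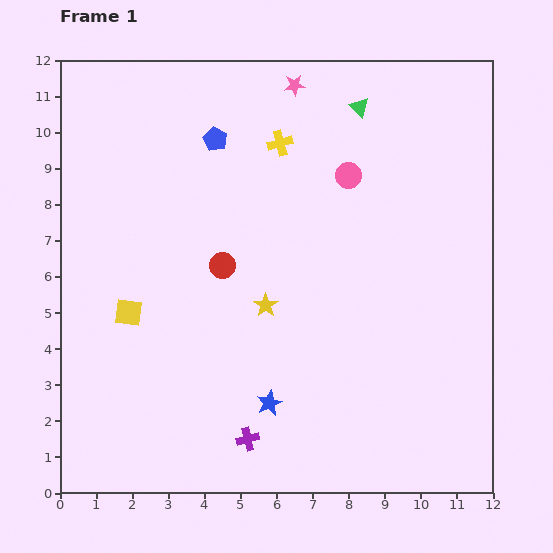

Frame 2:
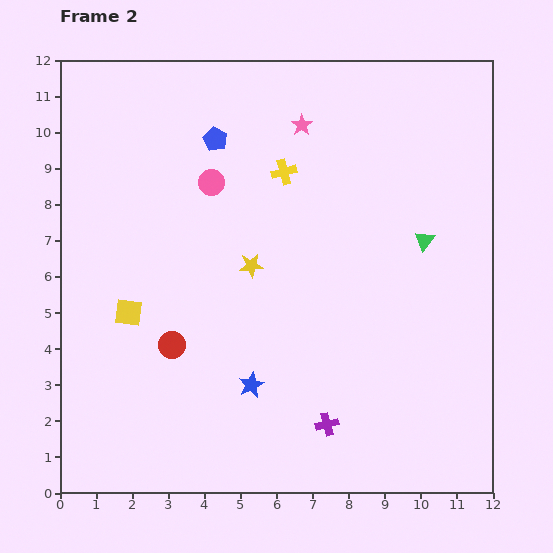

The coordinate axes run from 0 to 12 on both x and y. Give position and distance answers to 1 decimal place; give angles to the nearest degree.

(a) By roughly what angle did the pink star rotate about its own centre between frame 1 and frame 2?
28° counter-clockwise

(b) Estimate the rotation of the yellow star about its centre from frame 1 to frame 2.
31° clockwise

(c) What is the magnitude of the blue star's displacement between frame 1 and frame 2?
0.7

The blue star moved from (5.8, 2.5) to (5.3, 3.0), a distance of √(0.5² + 0.5²) ≈ 0.7.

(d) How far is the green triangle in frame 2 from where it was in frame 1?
4.1

The green triangle moved from (8.3, 10.7) to (10.1, 7.0), a distance of √(1.8² + 3.7²) ≈ 4.1.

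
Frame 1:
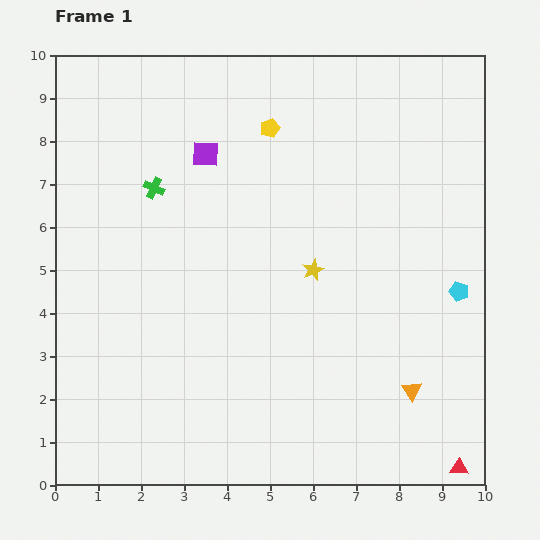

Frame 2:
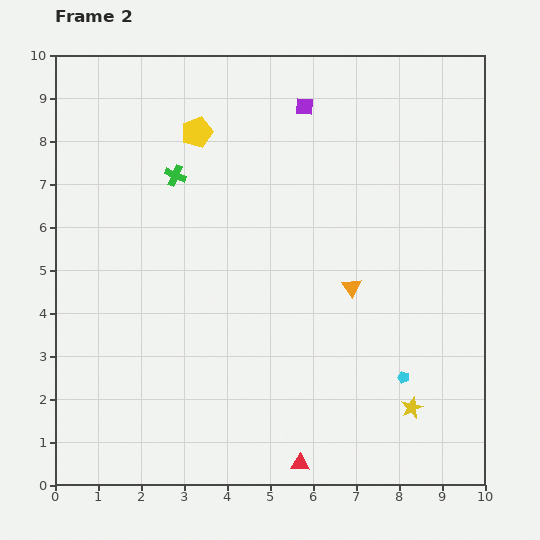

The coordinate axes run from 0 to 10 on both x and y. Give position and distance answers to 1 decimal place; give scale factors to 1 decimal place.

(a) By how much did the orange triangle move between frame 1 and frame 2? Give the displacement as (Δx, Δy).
(-1.4, 2.4)

The orange triangle was at (8.3, 2.2) in frame 1 and (6.9, 4.6) in frame 2.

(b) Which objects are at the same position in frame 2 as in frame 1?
none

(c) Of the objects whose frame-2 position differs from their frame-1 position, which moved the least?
the green cross

(moved 0.6)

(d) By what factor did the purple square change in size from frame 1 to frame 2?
0.7×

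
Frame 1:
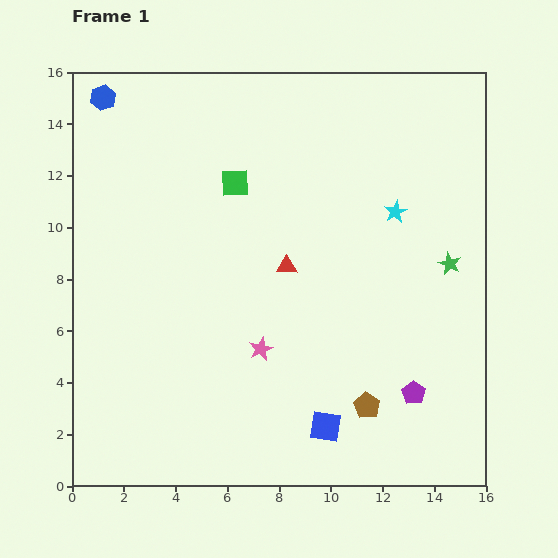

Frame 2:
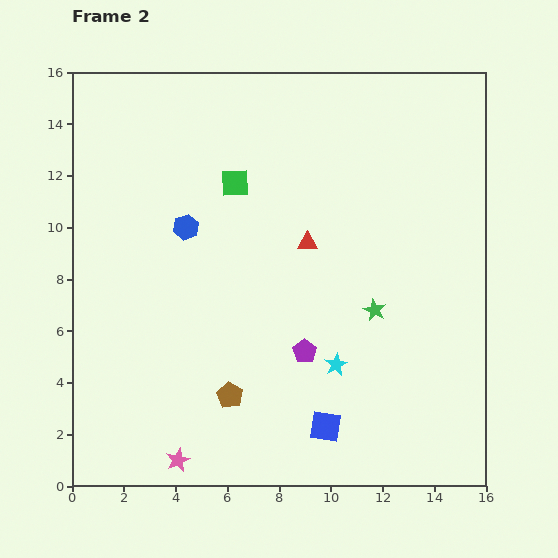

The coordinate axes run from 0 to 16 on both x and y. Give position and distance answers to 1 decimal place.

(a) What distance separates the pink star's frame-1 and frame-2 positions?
5.4

The pink star moved from (7.3, 5.3) to (4.1, 1.0), a distance of √(3.2² + 4.3²) ≈ 5.4.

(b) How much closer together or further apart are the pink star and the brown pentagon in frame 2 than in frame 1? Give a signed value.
-1.5

Distance in frame 1: 4.7. Distance in frame 2: 3.2.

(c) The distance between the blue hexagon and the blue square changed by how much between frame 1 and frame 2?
-5.9

Distance in frame 1: 15.3. Distance in frame 2: 9.4.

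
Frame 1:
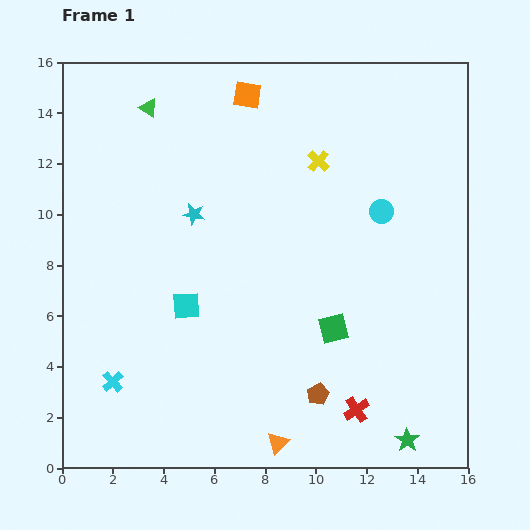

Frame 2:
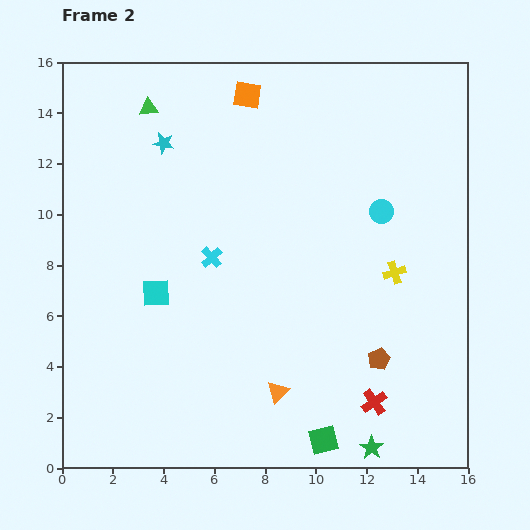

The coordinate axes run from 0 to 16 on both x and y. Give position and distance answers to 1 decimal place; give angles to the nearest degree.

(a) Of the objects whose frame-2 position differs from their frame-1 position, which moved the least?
the red cross

(moved 0.8)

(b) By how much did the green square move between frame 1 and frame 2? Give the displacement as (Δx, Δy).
(-0.4, -4.4)

The green square was at (10.7, 5.5) in frame 1 and (10.3, 1.1) in frame 2.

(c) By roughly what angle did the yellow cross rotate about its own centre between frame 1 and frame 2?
29° clockwise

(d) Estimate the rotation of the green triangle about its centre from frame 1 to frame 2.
38° counter-clockwise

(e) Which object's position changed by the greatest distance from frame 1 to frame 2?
the cyan cross

(moved 6.3; next 5.3)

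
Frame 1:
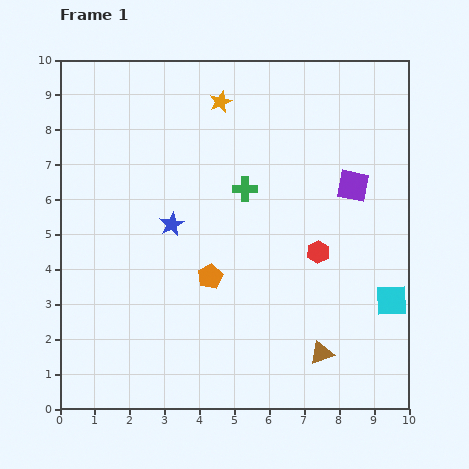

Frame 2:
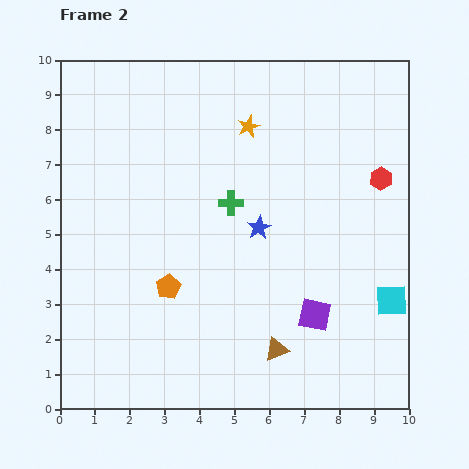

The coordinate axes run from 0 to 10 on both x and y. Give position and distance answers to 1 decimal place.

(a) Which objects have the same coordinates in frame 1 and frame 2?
the cyan square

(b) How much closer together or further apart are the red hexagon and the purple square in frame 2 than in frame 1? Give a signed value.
+2.2

Distance in frame 1: 2.1. Distance in frame 2: 4.3.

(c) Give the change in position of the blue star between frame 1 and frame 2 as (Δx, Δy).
(2.5, -0.1)

The blue star was at (3.2, 5.3) in frame 1 and (5.7, 5.2) in frame 2.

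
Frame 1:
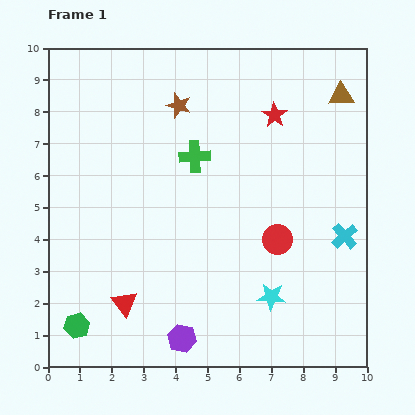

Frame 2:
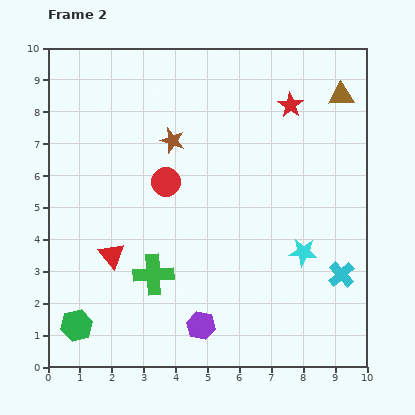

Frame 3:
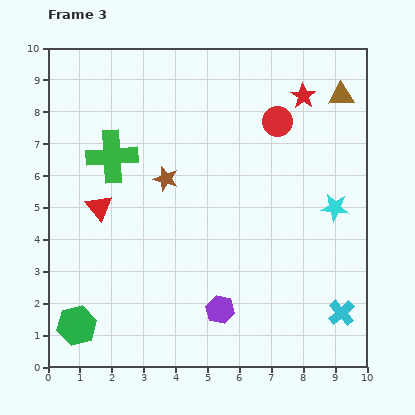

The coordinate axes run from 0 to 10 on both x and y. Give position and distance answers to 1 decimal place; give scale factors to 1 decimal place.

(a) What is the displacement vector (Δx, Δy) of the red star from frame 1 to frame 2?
(0.5, 0.3)

The red star was at (7.1, 7.9) in frame 1 and (7.6, 8.2) in frame 2.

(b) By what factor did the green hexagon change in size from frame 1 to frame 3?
1.6×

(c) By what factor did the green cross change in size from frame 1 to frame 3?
1.7×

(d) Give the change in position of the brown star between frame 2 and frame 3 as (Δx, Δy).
(-0.2, -1.2)

The brown star was at (3.9, 7.1) in frame 2 and (3.7, 5.9) in frame 3.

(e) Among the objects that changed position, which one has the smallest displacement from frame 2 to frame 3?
the red star

(moved 0.5)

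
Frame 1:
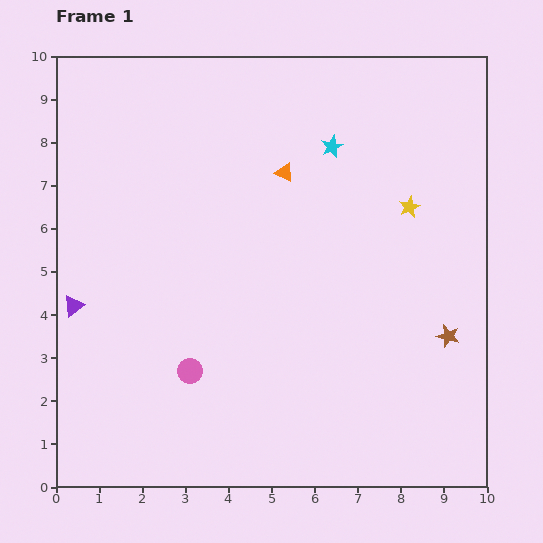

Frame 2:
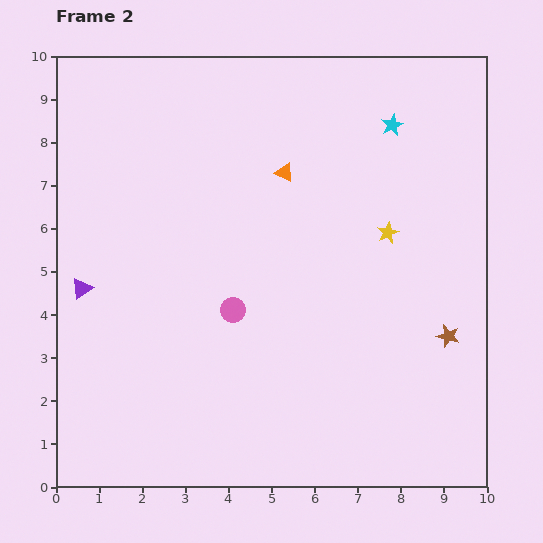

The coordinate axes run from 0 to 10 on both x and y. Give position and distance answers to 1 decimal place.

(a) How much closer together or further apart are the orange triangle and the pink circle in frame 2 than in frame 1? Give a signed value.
-1.7

Distance in frame 1: 5.1. Distance in frame 2: 3.4.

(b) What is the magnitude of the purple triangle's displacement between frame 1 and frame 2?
0.4

The purple triangle moved from (0.4, 4.2) to (0.6, 4.6), a distance of √(0.2² + 0.4²) ≈ 0.4.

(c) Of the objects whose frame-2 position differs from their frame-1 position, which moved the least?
the purple triangle

(moved 0.4)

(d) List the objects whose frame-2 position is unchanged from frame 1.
the orange triangle, the brown star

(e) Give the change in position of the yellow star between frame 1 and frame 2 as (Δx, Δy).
(-0.5, -0.6)

The yellow star was at (8.2, 6.5) in frame 1 and (7.7, 5.9) in frame 2.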